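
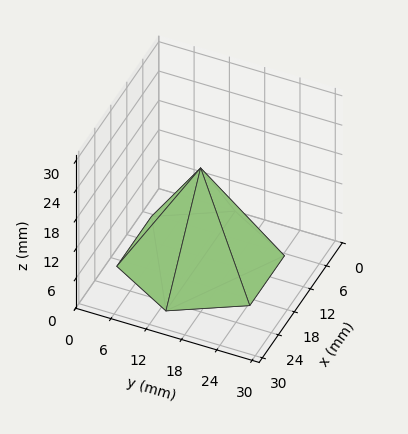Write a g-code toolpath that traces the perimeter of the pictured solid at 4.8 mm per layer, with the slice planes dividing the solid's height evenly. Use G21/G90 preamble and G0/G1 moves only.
Reading the render: the shape is a regular 6-sided pyramid, base circumscribed radius ≈ 13 mm, apex at z ≈ 19 mm (dimensions read to the nearest mm from the axis ticks). For the g-code, the solid's height is divided into equal slices at the stated Δz and each level perimeter traced with G1 moves after a G0 lift.

; perimeter-only toolpath
G21 ; units = mm
G90 ; absolute positioning
G28 ; home
; layer 1
G0 Z4.8
G0 X22.8 Y13.0
G1 X17.9 Y21.5
G1 X8.1 Y21.5
G1 X3.2 Y13.0
G1 X8.1 Y4.5
G1 X17.9 Y4.5
G1 X22.8 Y13.0
; layer 2
G0 Z9.5
G0 X19.5 Y13.0
G1 X16.2 Y18.6
G1 X9.8 Y18.6
G1 X6.5 Y13.0
G1 X9.8 Y7.3
G1 X16.2 Y7.3
G1 X19.5 Y13.0
; layer 3
G0 Z14.2
G0 X16.2 Y13.0
G1 X14.6 Y15.8
G1 X11.4 Y15.8
G1 X9.8 Y13.0
G1 X11.4 Y10.2
G1 X14.6 Y10.2
G1 X16.2 Y13.0
M2 ; end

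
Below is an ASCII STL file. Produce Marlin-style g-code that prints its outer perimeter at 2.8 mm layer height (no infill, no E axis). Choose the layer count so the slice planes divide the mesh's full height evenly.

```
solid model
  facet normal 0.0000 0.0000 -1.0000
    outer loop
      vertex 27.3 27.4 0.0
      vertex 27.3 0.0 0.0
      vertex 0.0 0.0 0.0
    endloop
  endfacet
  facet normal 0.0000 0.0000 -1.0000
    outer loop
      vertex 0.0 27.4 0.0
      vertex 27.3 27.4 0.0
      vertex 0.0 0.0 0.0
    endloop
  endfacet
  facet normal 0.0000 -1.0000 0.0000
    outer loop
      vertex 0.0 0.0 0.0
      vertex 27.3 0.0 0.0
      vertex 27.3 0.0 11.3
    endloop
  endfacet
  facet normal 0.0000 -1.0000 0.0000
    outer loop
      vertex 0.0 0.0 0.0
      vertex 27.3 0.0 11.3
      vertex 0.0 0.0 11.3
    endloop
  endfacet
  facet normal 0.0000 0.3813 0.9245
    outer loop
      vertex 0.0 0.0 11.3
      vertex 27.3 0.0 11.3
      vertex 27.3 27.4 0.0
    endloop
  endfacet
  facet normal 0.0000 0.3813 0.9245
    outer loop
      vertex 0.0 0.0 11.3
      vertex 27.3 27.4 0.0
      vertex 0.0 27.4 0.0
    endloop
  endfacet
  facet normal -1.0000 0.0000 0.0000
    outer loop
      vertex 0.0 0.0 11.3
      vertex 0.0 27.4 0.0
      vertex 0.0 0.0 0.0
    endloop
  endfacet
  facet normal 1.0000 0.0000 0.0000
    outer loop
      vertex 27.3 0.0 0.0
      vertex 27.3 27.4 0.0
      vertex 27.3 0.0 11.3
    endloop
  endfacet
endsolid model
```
; perimeter-only toolpath
G21 ; units = mm
G90 ; absolute positioning
G28 ; home
; layer 1
G0 Z2.8
G0 X0.0 Y0.0
G1 X27.3 Y0.0
G1 X27.3 Y20.5
G1 X0.0 Y20.5
G1 X0.0 Y0.0
; layer 2
G0 Z5.7
G0 X0.0 Y0.0
G1 X27.3 Y0.0
G1 X27.3 Y13.7
G1 X0.0 Y13.7
G1 X0.0 Y0.0
; layer 3
G0 Z8.5
G0 X0.0 Y0.0
G1 X27.3 Y0.0
G1 X27.3 Y6.8
G1 X0.0 Y6.8
G1 X0.0 Y0.0
M2 ; end

The solid is a wedge (ramp): 27.3 × 27.4 mm base, rising to 11.3 mm along the y=0 edge and sloping linearly to z=0 at y=27.4. Slicing at Δz = 2.8 mm — 4 equal slices spanning the solid's height, so layer i sits at z = i·h/4 — gives 3 non-empty perimeters. Each is a 4-segment closed polygon; G0 lifts to the layer z and rapids to the start vertex, then G1 traces the edges. The cross-section shrinks linearly with z (the slice at the apex is degenerate and omitted).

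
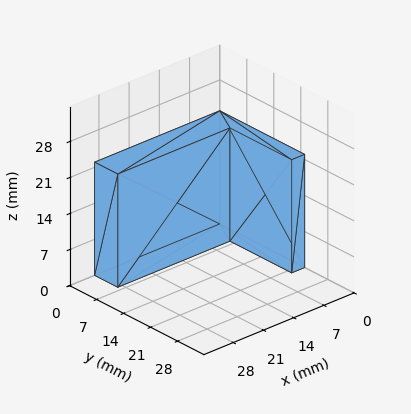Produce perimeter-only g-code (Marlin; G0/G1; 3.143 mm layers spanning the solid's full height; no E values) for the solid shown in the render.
Reading the render: the shape is an L-shaped prism: outer 29 × 22 mm, arm thicknesses ≈ 6 mm (horizontal) and 3 mm (vertical), extruded 22 mm in z (dimensions read to the nearest mm from the axis ticks). For the g-code, the solid's height is divided into equal slices at the stated Δz and each level perimeter traced with G1 moves after a G0 lift.

; perimeter-only toolpath
G21 ; units = mm
G90 ; absolute positioning
G28 ; home
; layer 1
G0 Z3.143
G0 X0.000 Y0.000
G1 X29.000 Y0.000
G1 X29.000 Y6.000
G1 X3.000 Y6.000
G1 X3.000 Y22.000
G1 X0.000 Y22.000
G1 X0.000 Y0.000
; layer 2
G0 Z6.286
G0 X0.000 Y0.000
G1 X29.000 Y0.000
G1 X29.000 Y6.000
G1 X3.000 Y6.000
G1 X3.000 Y22.000
G1 X0.000 Y22.000
G1 X0.000 Y0.000
; layer 3
G0 Z9.429
G0 X0.000 Y0.000
G1 X29.000 Y0.000
G1 X29.000 Y6.000
G1 X3.000 Y6.000
G1 X3.000 Y22.000
G1 X0.000 Y22.000
G1 X0.000 Y0.000
; layer 4
G0 Z12.571
G0 X0.000 Y0.000
G1 X29.000 Y0.000
G1 X29.000 Y6.000
G1 X3.000 Y6.000
G1 X3.000 Y22.000
G1 X0.000 Y22.000
G1 X0.000 Y0.000
; layer 5
G0 Z15.714
G0 X0.000 Y0.000
G1 X29.000 Y0.000
G1 X29.000 Y6.000
G1 X3.000 Y6.000
G1 X3.000 Y22.000
G1 X0.000 Y22.000
G1 X0.000 Y0.000
; layer 6
G0 Z18.857
G0 X0.000 Y0.000
G1 X29.000 Y0.000
G1 X29.000 Y6.000
G1 X3.000 Y6.000
G1 X3.000 Y22.000
G1 X0.000 Y22.000
G1 X0.000 Y0.000
; layer 7
G0 Z22.000
G0 X0.000 Y0.000
G1 X29.000 Y0.000
G1 X29.000 Y6.000
G1 X3.000 Y6.000
G1 X3.000 Y22.000
G1 X0.000 Y22.000
G1 X0.000 Y0.000
M2 ; end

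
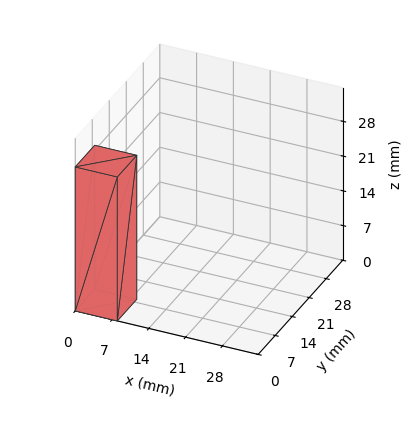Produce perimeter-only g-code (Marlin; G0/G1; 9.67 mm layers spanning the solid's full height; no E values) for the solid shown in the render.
Reading the render: the shape is a rectangular box, roughly 8 × 8 mm footprint and 29 mm tall (dimensions read to the nearest mm from the axis ticks). For the g-code, the solid's height is divided into equal slices at the stated Δz and each level perimeter traced with G1 moves after a G0 lift.

; perimeter-only toolpath
G21 ; units = mm
G90 ; absolute positioning
G28 ; home
; layer 1
G0 Z9.67
G0 X0.00 Y0.00
G1 X8.00 Y0.00
G1 X8.00 Y8.00
G1 X0.00 Y8.00
G1 X0.00 Y0.00
; layer 2
G0 Z19.33
G0 X0.00 Y0.00
G1 X8.00 Y0.00
G1 X8.00 Y8.00
G1 X0.00 Y8.00
G1 X0.00 Y0.00
; layer 3
G0 Z29.00
G0 X0.00 Y0.00
G1 X8.00 Y0.00
G1 X8.00 Y8.00
G1 X0.00 Y8.00
G1 X0.00 Y0.00
M2 ; end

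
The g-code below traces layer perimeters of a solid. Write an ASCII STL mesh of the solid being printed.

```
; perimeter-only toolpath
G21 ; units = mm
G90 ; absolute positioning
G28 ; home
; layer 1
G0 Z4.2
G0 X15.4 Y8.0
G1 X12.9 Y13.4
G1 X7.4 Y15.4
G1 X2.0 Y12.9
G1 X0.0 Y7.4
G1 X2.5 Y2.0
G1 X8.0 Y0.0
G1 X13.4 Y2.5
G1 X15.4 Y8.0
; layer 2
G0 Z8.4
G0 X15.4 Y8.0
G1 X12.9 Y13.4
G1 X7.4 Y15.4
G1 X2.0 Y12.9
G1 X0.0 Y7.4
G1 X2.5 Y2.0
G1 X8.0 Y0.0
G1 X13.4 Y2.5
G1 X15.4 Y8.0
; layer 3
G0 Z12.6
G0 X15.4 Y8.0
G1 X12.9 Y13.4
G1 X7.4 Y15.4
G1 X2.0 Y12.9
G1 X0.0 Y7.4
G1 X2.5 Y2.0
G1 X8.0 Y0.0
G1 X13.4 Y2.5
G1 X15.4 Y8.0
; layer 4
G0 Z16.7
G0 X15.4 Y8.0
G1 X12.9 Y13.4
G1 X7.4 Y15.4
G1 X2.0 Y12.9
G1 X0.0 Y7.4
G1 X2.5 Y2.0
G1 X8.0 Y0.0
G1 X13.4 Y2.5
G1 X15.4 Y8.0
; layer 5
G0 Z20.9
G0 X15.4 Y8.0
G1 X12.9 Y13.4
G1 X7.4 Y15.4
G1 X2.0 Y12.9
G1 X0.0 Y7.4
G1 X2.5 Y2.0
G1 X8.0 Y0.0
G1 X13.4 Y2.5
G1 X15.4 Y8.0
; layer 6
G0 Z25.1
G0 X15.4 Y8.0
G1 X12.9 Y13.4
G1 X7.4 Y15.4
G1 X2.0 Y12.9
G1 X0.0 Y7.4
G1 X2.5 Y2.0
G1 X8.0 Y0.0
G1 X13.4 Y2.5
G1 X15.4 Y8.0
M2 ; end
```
solid part
  facet normal 0.0000 0.0000 -1.0000
    outer loop
      vertex 7.4 15.4 0.0
      vertex 12.9 13.4 0.0
      vertex 15.4 8.0 0.0
    endloop
  endfacet
  facet normal 0.0000 0.0000 -1.0000
    outer loop
      vertex 2.0 12.9 0.0
      vertex 7.4 15.4 0.0
      vertex 15.4 8.0 0.0
    endloop
  endfacet
  facet normal 0.0000 0.0000 -1.0000
    outer loop
      vertex 0.0 7.4 0.0
      vertex 2.0 12.9 0.0
      vertex 15.4 8.0 0.0
    endloop
  endfacet
  facet normal 0.0000 0.0000 -1.0000
    outer loop
      vertex 2.5 2.0 0.0
      vertex 0.0 7.4 0.0
      vertex 15.4 8.0 0.0
    endloop
  endfacet
  facet normal 0.0000 0.0000 -1.0000
    outer loop
      vertex 8.0 0.0 0.0
      vertex 2.5 2.0 0.0
      vertex 15.4 8.0 0.0
    endloop
  endfacet
  facet normal 0.0000 0.0000 -1.0000
    outer loop
      vertex 13.4 2.5 0.0
      vertex 8.0 0.0 0.0
      vertex 15.4 8.0 0.0
    endloop
  endfacet
  facet normal 0.0000 0.0000 1.0000
    outer loop
      vertex 15.4 8.0 25.1
      vertex 12.9 13.4 25.1
      vertex 7.4 15.4 25.1
    endloop
  endfacet
  facet normal 0.0000 0.0000 1.0000
    outer loop
      vertex 15.4 8.0 25.1
      vertex 7.4 15.4 25.1
      vertex 2.0 12.9 25.1
    endloop
  endfacet
  facet normal 0.0000 0.0000 1.0000
    outer loop
      vertex 15.4 8.0 25.1
      vertex 2.0 12.9 25.1
      vertex 0.0 7.4 25.1
    endloop
  endfacet
  facet normal 0.0000 0.0000 1.0000
    outer loop
      vertex 15.4 8.0 25.1
      vertex 0.0 7.4 25.1
      vertex 2.5 2.0 25.1
    endloop
  endfacet
  facet normal 0.0000 0.0000 1.0000
    outer loop
      vertex 15.4 8.0 25.1
      vertex 2.5 2.0 25.1
      vertex 8.0 0.0 25.1
    endloop
  endfacet
  facet normal 0.0000 0.0000 1.0000
    outer loop
      vertex 15.4 8.0 25.1
      vertex 8.0 0.0 25.1
      vertex 13.4 2.5 25.1
    endloop
  endfacet
  facet normal 0.9075 0.4201 0.0000
    outer loop
      vertex 15.4 8.0 0.0
      vertex 12.9 13.4 0.0
      vertex 12.9 13.4 25.1
    endloop
  endfacet
  facet normal 0.9075 0.4201 0.0000
    outer loop
      vertex 15.4 8.0 0.0
      vertex 12.9 13.4 25.1
      vertex 15.4 8.0 25.1
    endloop
  endfacet
  facet normal 0.3417 0.9398 0.0000
    outer loop
      vertex 12.9 13.4 0.0
      vertex 7.4 15.4 0.0
      vertex 7.4 15.4 25.1
    endloop
  endfacet
  facet normal 0.3417 0.9398 0.0000
    outer loop
      vertex 12.9 13.4 0.0
      vertex 7.4 15.4 25.1
      vertex 12.9 13.4 25.1
    endloop
  endfacet
  facet normal -0.4201 0.9075 0.0000
    outer loop
      vertex 7.4 15.4 0.0
      vertex 2.0 12.9 0.0
      vertex 2.0 12.9 25.1
    endloop
  endfacet
  facet normal -0.4201 0.9075 0.0000
    outer loop
      vertex 7.4 15.4 0.0
      vertex 2.0 12.9 25.1
      vertex 7.4 15.4 25.1
    endloop
  endfacet
  facet normal -0.9398 0.3417 0.0000
    outer loop
      vertex 2.0 12.9 0.0
      vertex 0.0 7.4 0.0
      vertex 0.0 7.4 25.1
    endloop
  endfacet
  facet normal -0.9398 0.3417 0.0000
    outer loop
      vertex 2.0 12.9 0.0
      vertex 0.0 7.4 25.1
      vertex 2.0 12.9 25.1
    endloop
  endfacet
  facet normal -0.9075 -0.4201 0.0000
    outer loop
      vertex 0.0 7.4 0.0
      vertex 2.5 2.0 0.0
      vertex 2.5 2.0 25.1
    endloop
  endfacet
  facet normal -0.9075 -0.4201 0.0000
    outer loop
      vertex 0.0 7.4 0.0
      vertex 2.5 2.0 25.1
      vertex 0.0 7.4 25.1
    endloop
  endfacet
  facet normal -0.3417 -0.9398 0.0000
    outer loop
      vertex 2.5 2.0 0.0
      vertex 8.0 0.0 0.0
      vertex 8.0 0.0 25.1
    endloop
  endfacet
  facet normal -0.3417 -0.9398 0.0000
    outer loop
      vertex 2.5 2.0 0.0
      vertex 8.0 0.0 25.1
      vertex 2.5 2.0 25.1
    endloop
  endfacet
  facet normal 0.4201 -0.9075 0.0000
    outer loop
      vertex 8.0 0.0 0.0
      vertex 13.4 2.5 0.0
      vertex 13.4 2.5 25.1
    endloop
  endfacet
  facet normal 0.4201 -0.9075 0.0000
    outer loop
      vertex 8.0 0.0 0.0
      vertex 13.4 2.5 25.1
      vertex 8.0 0.0 25.1
    endloop
  endfacet
  facet normal 0.9398 -0.3417 0.0000
    outer loop
      vertex 13.4 2.5 0.0
      vertex 15.4 8.0 0.0
      vertex 15.4 8.0 25.1
    endloop
  endfacet
  facet normal 0.9398 -0.3417 0.0000
    outer loop
      vertex 13.4 2.5 0.0
      vertex 15.4 8.0 25.1
      vertex 13.4 2.5 25.1
    endloop
  endfacet
endsolid part

The G0 Z moves step by Δz≈4.2 mm. Every layer's G1 loop is the same polygon, so the solid is a straight extrusion of it from z=0 to z≈25.1. Closing with flat bottom and top caps and triangulating gives 28 facets — a regular 8-sided prism (a cylinder approximated with 8 flat sides), circumscribed radius ≈ 7.7 mm, height ≈ 25.1 mm.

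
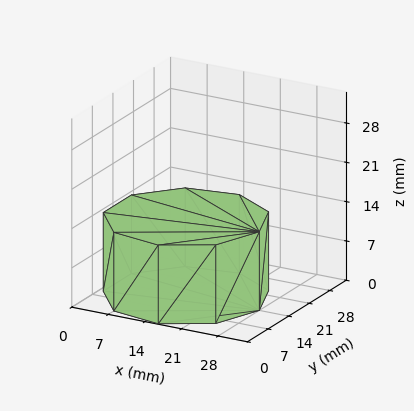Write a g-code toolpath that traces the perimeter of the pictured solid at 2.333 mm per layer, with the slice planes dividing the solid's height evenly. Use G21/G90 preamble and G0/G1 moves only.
Reading the render: the shape is a regular 9-sided prism (a cylinder approximated with 9 flat sides), circumscribed radius ≈ 14 mm, height ≈ 14 mm (dimensions read to the nearest mm from the axis ticks). For the g-code, the solid's height is divided into equal slices at the stated Δz and each level perimeter traced with G1 moves after a G0 lift.

; perimeter-only toolpath
G21 ; units = mm
G90 ; absolute positioning
G28 ; home
; layer 1
G0 Z2.333
G0 X28.000 Y14.000
G1 X24.725 Y22.999
G1 X16.431 Y27.787
G1 X7.000 Y26.124
G1 X0.844 Y18.788
G1 X0.844 Y9.212
G1 X7.000 Y1.876
G1 X16.431 Y0.213
G1 X24.725 Y5.001
G1 X28.000 Y14.000
; layer 2
G0 Z4.667
G0 X28.000 Y14.000
G1 X24.725 Y22.999
G1 X16.431 Y27.787
G1 X7.000 Y26.124
G1 X0.844 Y18.788
G1 X0.844 Y9.212
G1 X7.000 Y1.876
G1 X16.431 Y0.213
G1 X24.725 Y5.001
G1 X28.000 Y14.000
; layer 3
G0 Z7.000
G0 X28.000 Y14.000
G1 X24.725 Y22.999
G1 X16.431 Y27.787
G1 X7.000 Y26.124
G1 X0.844 Y18.788
G1 X0.844 Y9.212
G1 X7.000 Y1.876
G1 X16.431 Y0.213
G1 X24.725 Y5.001
G1 X28.000 Y14.000
; layer 4
G0 Z9.333
G0 X28.000 Y14.000
G1 X24.725 Y22.999
G1 X16.431 Y27.787
G1 X7.000 Y26.124
G1 X0.844 Y18.788
G1 X0.844 Y9.212
G1 X7.000 Y1.876
G1 X16.431 Y0.213
G1 X24.725 Y5.001
G1 X28.000 Y14.000
; layer 5
G0 Z11.667
G0 X28.000 Y14.000
G1 X24.725 Y22.999
G1 X16.431 Y27.787
G1 X7.000 Y26.124
G1 X0.844 Y18.788
G1 X0.844 Y9.212
G1 X7.000 Y1.876
G1 X16.431 Y0.213
G1 X24.725 Y5.001
G1 X28.000 Y14.000
; layer 6
G0 Z14.000
G0 X28.000 Y14.000
G1 X24.725 Y22.999
G1 X16.431 Y27.787
G1 X7.000 Y26.124
G1 X0.844 Y18.788
G1 X0.844 Y9.212
G1 X7.000 Y1.876
G1 X16.431 Y0.213
G1 X24.725 Y5.001
G1 X28.000 Y14.000
M2 ; end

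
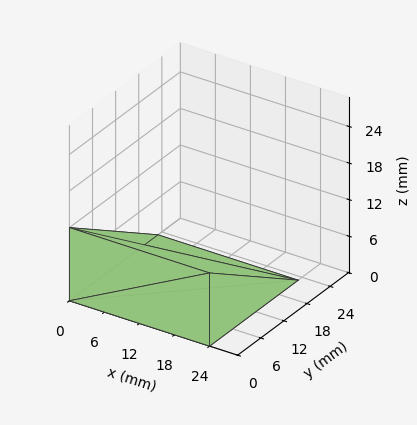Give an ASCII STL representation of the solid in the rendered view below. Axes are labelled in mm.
Reading the render: the shape is a wedge (ramp): 24 × 23 mm base, rising to 12 mm along the y=0 edge and sloping linearly to z=0 at y=23 (dimensions read to the nearest mm from the axis ticks). For the STL, each face is triangulated and given an outward normal.

solid part
  facet normal 0.0000 0.0000 -1.0000
    outer loop
      vertex 24.00 23.00 0.00
      vertex 24.00 0.00 0.00
      vertex 0.00 0.00 0.00
    endloop
  endfacet
  facet normal 0.0000 0.0000 -1.0000
    outer loop
      vertex 0.00 23.00 0.00
      vertex 24.00 23.00 0.00
      vertex 0.00 0.00 0.00
    endloop
  endfacet
  facet normal 0.0000 -1.0000 0.0000
    outer loop
      vertex 0.00 0.00 0.00
      vertex 24.00 0.00 0.00
      vertex 24.00 0.00 12.00
    endloop
  endfacet
  facet normal 0.0000 -1.0000 0.0000
    outer loop
      vertex 0.00 0.00 0.00
      vertex 24.00 0.00 12.00
      vertex 0.00 0.00 12.00
    endloop
  endfacet
  facet normal 0.0000 0.4626 0.8866
    outer loop
      vertex 0.00 0.00 12.00
      vertex 24.00 0.00 12.00
      vertex 24.00 23.00 0.00
    endloop
  endfacet
  facet normal 0.0000 0.4626 0.8866
    outer loop
      vertex 0.00 0.00 12.00
      vertex 24.00 23.00 0.00
      vertex 0.00 23.00 0.00
    endloop
  endfacet
  facet normal -1.0000 0.0000 0.0000
    outer loop
      vertex 0.00 0.00 12.00
      vertex 0.00 23.00 0.00
      vertex 0.00 0.00 0.00
    endloop
  endfacet
  facet normal 1.0000 0.0000 0.0000
    outer loop
      vertex 24.00 0.00 0.00
      vertex 24.00 23.00 0.00
      vertex 24.00 0.00 12.00
    endloop
  endfacet
endsolid part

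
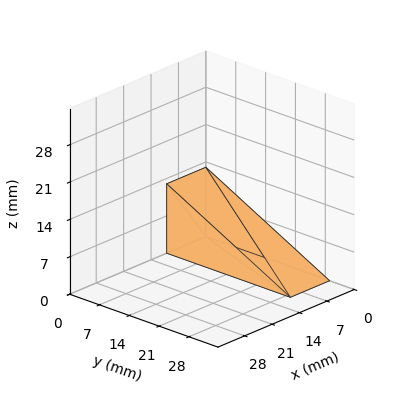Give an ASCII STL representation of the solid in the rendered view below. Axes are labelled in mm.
Reading the render: the shape is a wedge (ramp): 10 × 29 mm base, rising to 13 mm along the y=0 edge and sloping linearly to z=0 at y=29 (dimensions read to the nearest mm from the axis ticks). For the STL, each face is triangulated and given an outward normal.

solid part
  facet normal 0.0000 0.0000 -1.0000
    outer loop
      vertex 10.00 29.00 0.00
      vertex 10.00 0.00 0.00
      vertex 0.00 0.00 0.00
    endloop
  endfacet
  facet normal 0.0000 0.0000 -1.0000
    outer loop
      vertex 0.00 29.00 0.00
      vertex 10.00 29.00 0.00
      vertex 0.00 0.00 0.00
    endloop
  endfacet
  facet normal 0.0000 -1.0000 0.0000
    outer loop
      vertex 0.00 0.00 0.00
      vertex 10.00 0.00 0.00
      vertex 10.00 0.00 13.00
    endloop
  endfacet
  facet normal 0.0000 -1.0000 0.0000
    outer loop
      vertex 0.00 0.00 0.00
      vertex 10.00 0.00 13.00
      vertex 0.00 0.00 13.00
    endloop
  endfacet
  facet normal 0.0000 0.4091 0.9125
    outer loop
      vertex 0.00 0.00 13.00
      vertex 10.00 0.00 13.00
      vertex 10.00 29.00 0.00
    endloop
  endfacet
  facet normal 0.0000 0.4091 0.9125
    outer loop
      vertex 0.00 0.00 13.00
      vertex 10.00 29.00 0.00
      vertex 0.00 29.00 0.00
    endloop
  endfacet
  facet normal -1.0000 0.0000 0.0000
    outer loop
      vertex 0.00 0.00 13.00
      vertex 0.00 29.00 0.00
      vertex 0.00 0.00 0.00
    endloop
  endfacet
  facet normal 1.0000 0.0000 0.0000
    outer loop
      vertex 10.00 0.00 0.00
      vertex 10.00 29.00 0.00
      vertex 10.00 0.00 13.00
    endloop
  endfacet
endsolid part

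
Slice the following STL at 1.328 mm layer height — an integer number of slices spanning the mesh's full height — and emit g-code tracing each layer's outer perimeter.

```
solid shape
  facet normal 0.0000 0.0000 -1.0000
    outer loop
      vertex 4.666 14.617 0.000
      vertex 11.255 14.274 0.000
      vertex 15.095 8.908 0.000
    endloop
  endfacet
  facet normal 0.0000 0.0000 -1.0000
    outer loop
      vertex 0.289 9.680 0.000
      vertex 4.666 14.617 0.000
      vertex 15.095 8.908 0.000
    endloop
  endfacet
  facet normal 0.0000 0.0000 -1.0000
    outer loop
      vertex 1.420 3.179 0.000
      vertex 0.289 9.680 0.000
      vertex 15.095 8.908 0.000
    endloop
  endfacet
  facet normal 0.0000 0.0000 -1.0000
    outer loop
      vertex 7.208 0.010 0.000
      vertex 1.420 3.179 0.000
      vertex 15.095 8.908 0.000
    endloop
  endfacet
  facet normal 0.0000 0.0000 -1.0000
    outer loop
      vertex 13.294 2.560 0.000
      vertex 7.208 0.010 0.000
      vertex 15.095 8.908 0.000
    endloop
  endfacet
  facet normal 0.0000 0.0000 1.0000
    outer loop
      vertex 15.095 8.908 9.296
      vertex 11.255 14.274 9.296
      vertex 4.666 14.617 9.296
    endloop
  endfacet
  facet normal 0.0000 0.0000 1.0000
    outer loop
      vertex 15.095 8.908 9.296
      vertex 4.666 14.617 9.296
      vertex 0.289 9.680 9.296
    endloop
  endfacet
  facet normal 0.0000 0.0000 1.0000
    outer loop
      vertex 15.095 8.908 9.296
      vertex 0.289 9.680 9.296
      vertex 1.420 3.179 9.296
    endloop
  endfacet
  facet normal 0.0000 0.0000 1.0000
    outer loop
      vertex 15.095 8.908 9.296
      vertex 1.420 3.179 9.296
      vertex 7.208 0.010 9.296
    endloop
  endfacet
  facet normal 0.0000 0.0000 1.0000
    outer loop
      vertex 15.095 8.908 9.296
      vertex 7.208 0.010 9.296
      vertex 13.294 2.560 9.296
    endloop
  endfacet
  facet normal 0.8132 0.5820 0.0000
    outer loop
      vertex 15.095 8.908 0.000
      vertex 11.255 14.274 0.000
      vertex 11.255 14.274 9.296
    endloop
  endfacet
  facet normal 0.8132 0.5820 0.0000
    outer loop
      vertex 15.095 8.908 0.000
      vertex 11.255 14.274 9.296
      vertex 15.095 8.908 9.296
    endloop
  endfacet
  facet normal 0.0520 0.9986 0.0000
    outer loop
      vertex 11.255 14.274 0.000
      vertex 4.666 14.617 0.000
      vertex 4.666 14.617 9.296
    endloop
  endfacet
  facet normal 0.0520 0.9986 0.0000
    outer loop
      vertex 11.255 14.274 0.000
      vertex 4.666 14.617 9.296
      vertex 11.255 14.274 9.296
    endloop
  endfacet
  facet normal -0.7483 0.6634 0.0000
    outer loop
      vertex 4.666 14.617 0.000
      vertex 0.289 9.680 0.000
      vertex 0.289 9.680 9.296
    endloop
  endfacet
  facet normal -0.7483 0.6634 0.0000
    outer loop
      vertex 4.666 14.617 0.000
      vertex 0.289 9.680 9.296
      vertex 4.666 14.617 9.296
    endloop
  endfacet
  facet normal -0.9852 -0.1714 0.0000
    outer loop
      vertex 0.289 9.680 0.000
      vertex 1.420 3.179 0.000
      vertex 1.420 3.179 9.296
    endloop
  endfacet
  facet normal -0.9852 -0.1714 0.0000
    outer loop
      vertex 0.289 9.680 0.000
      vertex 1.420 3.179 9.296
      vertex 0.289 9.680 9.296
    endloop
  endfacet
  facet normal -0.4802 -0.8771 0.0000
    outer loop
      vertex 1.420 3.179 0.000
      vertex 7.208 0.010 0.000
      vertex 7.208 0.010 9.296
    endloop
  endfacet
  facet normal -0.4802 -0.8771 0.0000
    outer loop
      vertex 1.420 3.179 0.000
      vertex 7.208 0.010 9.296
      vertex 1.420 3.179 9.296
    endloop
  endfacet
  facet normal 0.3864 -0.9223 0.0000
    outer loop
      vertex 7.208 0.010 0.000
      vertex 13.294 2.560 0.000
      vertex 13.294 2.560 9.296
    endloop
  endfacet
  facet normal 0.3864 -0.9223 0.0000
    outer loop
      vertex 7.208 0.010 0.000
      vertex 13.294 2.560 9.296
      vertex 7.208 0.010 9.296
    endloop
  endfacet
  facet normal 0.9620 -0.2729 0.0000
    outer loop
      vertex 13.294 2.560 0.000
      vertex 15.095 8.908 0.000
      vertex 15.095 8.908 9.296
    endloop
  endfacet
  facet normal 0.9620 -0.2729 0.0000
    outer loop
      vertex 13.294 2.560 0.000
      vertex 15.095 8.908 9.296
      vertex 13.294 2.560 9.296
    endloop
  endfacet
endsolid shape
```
; perimeter-only toolpath
G21 ; units = mm
G90 ; absolute positioning
G28 ; home
; layer 1
G0 Z1.328
G0 X15.095 Y8.908
G1 X11.255 Y14.274
G1 X4.666 Y14.617
G1 X0.289 Y9.680
G1 X1.420 Y3.179
G1 X7.208 Y0.010
G1 X13.294 Y2.560
G1 X15.095 Y8.908
; layer 2
G0 Z2.656
G0 X15.095 Y8.908
G1 X11.255 Y14.274
G1 X4.666 Y14.617
G1 X0.289 Y9.680
G1 X1.420 Y3.179
G1 X7.208 Y0.010
G1 X13.294 Y2.560
G1 X15.095 Y8.908
; layer 3
G0 Z3.984
G0 X15.095 Y8.908
G1 X11.255 Y14.274
G1 X4.666 Y14.617
G1 X0.289 Y9.680
G1 X1.420 Y3.179
G1 X7.208 Y0.010
G1 X13.294 Y2.560
G1 X15.095 Y8.908
; layer 4
G0 Z5.312
G0 X15.095 Y8.908
G1 X11.255 Y14.274
G1 X4.666 Y14.617
G1 X0.289 Y9.680
G1 X1.420 Y3.179
G1 X7.208 Y0.010
G1 X13.294 Y2.560
G1 X15.095 Y8.908
; layer 5
G0 Z6.640
G0 X15.095 Y8.908
G1 X11.255 Y14.274
G1 X4.666 Y14.617
G1 X0.289 Y9.680
G1 X1.420 Y3.179
G1 X7.208 Y0.010
G1 X13.294 Y2.560
G1 X15.095 Y8.908
; layer 6
G0 Z7.968
G0 X15.095 Y8.908
G1 X11.255 Y14.274
G1 X4.666 Y14.617
G1 X0.289 Y9.680
G1 X1.420 Y3.179
G1 X7.208 Y0.010
G1 X13.294 Y2.560
G1 X15.095 Y8.908
; layer 7
G0 Z9.296
G0 X15.095 Y8.908
G1 X11.255 Y14.274
G1 X4.666 Y14.617
G1 X0.289 Y9.680
G1 X1.420 Y3.179
G1 X7.208 Y0.010
G1 X13.294 Y2.560
G1 X15.095 Y8.908
M2 ; end

The solid is a regular 7-sided prism (a cylinder approximated with 7 flat sides), circumscribed radius ≈ 7.6 mm, height ≈ 9.3 mm. Slicing at Δz = 1.328 mm — 7 equal slices spanning the solid's height, so layer i sits at z = i·h/7 — gives 7 non-empty perimeters. Each is a 7-segment closed polygon; G0 lifts to the layer z and rapids to the start vertex, then G1 traces the edges.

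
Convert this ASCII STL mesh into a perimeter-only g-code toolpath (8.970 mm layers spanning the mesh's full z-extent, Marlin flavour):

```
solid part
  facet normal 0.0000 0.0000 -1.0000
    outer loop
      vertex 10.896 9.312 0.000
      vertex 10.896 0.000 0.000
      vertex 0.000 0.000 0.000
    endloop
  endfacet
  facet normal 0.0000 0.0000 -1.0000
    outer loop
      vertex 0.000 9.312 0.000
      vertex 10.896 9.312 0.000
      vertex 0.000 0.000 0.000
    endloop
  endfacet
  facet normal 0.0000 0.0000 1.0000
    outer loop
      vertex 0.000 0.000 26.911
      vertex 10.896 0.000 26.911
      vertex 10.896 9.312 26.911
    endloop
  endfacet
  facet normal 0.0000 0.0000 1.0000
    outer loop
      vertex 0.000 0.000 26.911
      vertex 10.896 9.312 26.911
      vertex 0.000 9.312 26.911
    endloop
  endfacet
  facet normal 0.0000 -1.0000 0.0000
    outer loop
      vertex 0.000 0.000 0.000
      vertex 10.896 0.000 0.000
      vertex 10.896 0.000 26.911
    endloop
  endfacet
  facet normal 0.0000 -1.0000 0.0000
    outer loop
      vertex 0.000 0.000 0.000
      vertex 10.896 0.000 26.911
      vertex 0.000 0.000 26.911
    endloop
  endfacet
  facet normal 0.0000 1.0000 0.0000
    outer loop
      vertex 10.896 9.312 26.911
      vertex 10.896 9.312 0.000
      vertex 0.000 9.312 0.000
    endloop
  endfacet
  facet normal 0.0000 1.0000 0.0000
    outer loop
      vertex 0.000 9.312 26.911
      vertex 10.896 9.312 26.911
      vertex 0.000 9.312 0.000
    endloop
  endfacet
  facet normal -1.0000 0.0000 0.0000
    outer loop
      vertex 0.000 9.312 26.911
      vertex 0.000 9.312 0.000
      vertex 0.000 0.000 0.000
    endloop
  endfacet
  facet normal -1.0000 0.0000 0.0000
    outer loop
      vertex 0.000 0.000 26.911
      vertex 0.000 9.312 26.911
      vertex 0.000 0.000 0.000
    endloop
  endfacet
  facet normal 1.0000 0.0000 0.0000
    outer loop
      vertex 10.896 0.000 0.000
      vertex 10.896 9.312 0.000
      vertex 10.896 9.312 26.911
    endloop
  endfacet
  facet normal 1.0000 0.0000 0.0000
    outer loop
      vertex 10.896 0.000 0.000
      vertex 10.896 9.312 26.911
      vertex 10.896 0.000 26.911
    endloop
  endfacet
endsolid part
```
; perimeter-only toolpath
G21 ; units = mm
G90 ; absolute positioning
G28 ; home
; layer 1
G0 Z8.970
G0 X0.000 Y0.000
G1 X10.896 Y0.000
G1 X10.896 Y9.312
G1 X0.000 Y9.312
G1 X0.000 Y0.000
; layer 2
G0 Z17.941
G0 X0.000 Y0.000
G1 X10.896 Y0.000
G1 X10.896 Y9.312
G1 X0.000 Y9.312
G1 X0.000 Y0.000
; layer 3
G0 Z26.911
G0 X0.000 Y0.000
G1 X10.896 Y0.000
G1 X10.896 Y9.312
G1 X0.000 Y9.312
G1 X0.000 Y0.000
M2 ; end

The solid is a rectangular box, roughly 10.9 × 9.31 mm footprint and 26.9 mm tall. Slicing at Δz = 8.970 mm — 3 equal slices spanning the solid's height, so layer i sits at z = i·h/3 — gives 3 non-empty perimeters. Each is a 4-segment closed polygon; G0 lifts to the layer z and rapids to the start vertex, then G1 traces the edges.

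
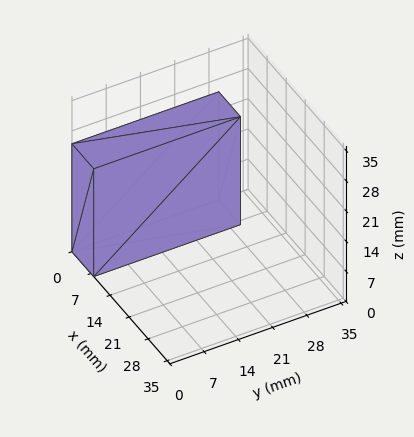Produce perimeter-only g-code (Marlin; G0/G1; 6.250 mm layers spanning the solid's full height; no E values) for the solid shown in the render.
Reading the render: the shape is a rectangular box, roughly 8 × 30 mm footprint and 25 mm tall (dimensions read to the nearest mm from the axis ticks). For the g-code, the solid's height is divided into equal slices at the stated Δz and each level perimeter traced with G1 moves after a G0 lift.

; perimeter-only toolpath
G21 ; units = mm
G90 ; absolute positioning
G28 ; home
; layer 1
G0 Z6.250
G0 X0.000 Y0.000
G1 X8.000 Y0.000
G1 X8.000 Y30.000
G1 X0.000 Y30.000
G1 X0.000 Y0.000
; layer 2
G0 Z12.500
G0 X0.000 Y0.000
G1 X8.000 Y0.000
G1 X8.000 Y30.000
G1 X0.000 Y30.000
G1 X0.000 Y0.000
; layer 3
G0 Z18.750
G0 X0.000 Y0.000
G1 X8.000 Y0.000
G1 X8.000 Y30.000
G1 X0.000 Y30.000
G1 X0.000 Y0.000
; layer 4
G0 Z25.000
G0 X0.000 Y0.000
G1 X8.000 Y0.000
G1 X8.000 Y30.000
G1 X0.000 Y30.000
G1 X0.000 Y0.000
M2 ; end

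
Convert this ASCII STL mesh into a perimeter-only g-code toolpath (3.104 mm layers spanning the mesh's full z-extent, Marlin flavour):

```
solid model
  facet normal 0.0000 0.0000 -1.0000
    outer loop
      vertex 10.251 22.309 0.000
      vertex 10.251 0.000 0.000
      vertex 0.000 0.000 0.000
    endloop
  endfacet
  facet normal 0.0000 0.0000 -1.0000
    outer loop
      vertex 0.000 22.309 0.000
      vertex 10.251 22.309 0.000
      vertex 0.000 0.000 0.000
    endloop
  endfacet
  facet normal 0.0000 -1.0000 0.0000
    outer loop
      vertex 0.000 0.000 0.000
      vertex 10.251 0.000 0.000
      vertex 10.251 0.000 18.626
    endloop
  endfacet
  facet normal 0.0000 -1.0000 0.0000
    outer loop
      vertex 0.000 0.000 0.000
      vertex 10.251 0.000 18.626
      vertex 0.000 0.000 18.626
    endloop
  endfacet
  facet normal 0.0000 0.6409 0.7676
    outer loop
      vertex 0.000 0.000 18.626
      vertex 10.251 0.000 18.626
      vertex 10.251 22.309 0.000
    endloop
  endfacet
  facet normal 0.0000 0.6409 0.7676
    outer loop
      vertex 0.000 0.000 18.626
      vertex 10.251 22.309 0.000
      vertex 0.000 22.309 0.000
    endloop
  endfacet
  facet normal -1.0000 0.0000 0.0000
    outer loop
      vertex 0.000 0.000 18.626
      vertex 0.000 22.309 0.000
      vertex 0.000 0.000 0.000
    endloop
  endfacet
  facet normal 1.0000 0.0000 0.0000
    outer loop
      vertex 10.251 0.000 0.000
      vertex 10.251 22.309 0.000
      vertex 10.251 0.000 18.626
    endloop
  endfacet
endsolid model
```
; perimeter-only toolpath
G21 ; units = mm
G90 ; absolute positioning
G28 ; home
; layer 1
G0 Z3.104
G0 X0.000 Y0.000
G1 X10.251 Y0.000
G1 X10.251 Y18.591
G1 X0.000 Y18.591
G1 X0.000 Y0.000
; layer 2
G0 Z6.209
G0 X0.000 Y0.000
G1 X10.251 Y0.000
G1 X10.251 Y14.873
G1 X0.000 Y14.873
G1 X0.000 Y0.000
; layer 3
G0 Z9.313
G0 X0.000 Y0.000
G1 X10.251 Y0.000
G1 X10.251 Y11.155
G1 X0.000 Y11.155
G1 X0.000 Y0.000
; layer 4
G0 Z12.417
G0 X0.000 Y0.000
G1 X10.251 Y0.000
G1 X10.251 Y7.436
G1 X0.000 Y7.436
G1 X0.000 Y0.000
; layer 5
G0 Z15.522
G0 X0.000 Y0.000
G1 X10.251 Y0.000
G1 X10.251 Y3.718
G1 X0.000 Y3.718
G1 X0.000 Y0.000
M2 ; end

The solid is a wedge (ramp): 10.3 × 22.3 mm base, rising to 18.6 mm along the y=0 edge and sloping linearly to z=0 at y=22.3. Slicing at Δz = 3.104 mm — 6 equal slices spanning the solid's height, so layer i sits at z = i·h/6 — gives 5 non-empty perimeters. Each is a 4-segment closed polygon; G0 lifts to the layer z and rapids to the start vertex, then G1 traces the edges. The cross-section shrinks linearly with z (the slice at the apex is degenerate and omitted).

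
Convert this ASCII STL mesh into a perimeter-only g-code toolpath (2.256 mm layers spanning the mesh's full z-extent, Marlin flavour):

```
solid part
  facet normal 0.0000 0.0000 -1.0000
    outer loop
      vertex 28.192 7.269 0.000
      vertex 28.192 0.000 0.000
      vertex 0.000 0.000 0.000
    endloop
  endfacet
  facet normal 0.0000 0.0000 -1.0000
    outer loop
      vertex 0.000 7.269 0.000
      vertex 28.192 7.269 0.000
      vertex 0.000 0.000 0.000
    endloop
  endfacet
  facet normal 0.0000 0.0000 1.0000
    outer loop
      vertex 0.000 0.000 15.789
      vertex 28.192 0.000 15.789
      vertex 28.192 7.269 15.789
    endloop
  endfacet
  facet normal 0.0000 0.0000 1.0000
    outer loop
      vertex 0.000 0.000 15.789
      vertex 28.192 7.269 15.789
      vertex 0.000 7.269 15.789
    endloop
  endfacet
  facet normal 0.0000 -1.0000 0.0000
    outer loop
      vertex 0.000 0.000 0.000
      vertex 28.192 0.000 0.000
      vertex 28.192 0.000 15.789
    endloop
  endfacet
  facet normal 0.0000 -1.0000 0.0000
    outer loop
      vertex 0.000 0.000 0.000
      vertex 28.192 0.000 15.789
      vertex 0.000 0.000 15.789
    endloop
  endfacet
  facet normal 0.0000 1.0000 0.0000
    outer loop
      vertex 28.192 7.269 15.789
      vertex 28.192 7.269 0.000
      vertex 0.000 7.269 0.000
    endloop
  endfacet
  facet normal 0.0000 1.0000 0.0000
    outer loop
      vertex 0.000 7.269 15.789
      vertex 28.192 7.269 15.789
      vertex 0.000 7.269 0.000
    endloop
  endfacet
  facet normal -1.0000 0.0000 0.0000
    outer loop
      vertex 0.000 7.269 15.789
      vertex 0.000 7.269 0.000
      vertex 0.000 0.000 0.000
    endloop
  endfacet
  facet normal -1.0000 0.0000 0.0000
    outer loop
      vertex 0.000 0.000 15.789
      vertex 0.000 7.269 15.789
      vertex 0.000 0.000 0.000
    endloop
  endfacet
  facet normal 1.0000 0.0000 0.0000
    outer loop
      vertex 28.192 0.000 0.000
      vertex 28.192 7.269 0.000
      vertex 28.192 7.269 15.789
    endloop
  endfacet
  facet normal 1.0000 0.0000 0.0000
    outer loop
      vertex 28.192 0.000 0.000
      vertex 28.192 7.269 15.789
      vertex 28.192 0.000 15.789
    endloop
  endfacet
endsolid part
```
; perimeter-only toolpath
G21 ; units = mm
G90 ; absolute positioning
G28 ; home
; layer 1
G0 Z2.256
G0 X0.000 Y0.000
G1 X28.192 Y0.000
G1 X28.192 Y7.269
G1 X0.000 Y7.269
G1 X0.000 Y0.000
; layer 2
G0 Z4.511
G0 X0.000 Y0.000
G1 X28.192 Y0.000
G1 X28.192 Y7.269
G1 X0.000 Y7.269
G1 X0.000 Y0.000
; layer 3
G0 Z6.767
G0 X0.000 Y0.000
G1 X28.192 Y0.000
G1 X28.192 Y7.269
G1 X0.000 Y7.269
G1 X0.000 Y0.000
; layer 4
G0 Z9.022
G0 X0.000 Y0.000
G1 X28.192 Y0.000
G1 X28.192 Y7.269
G1 X0.000 Y7.269
G1 X0.000 Y0.000
; layer 5
G0 Z11.278
G0 X0.000 Y0.000
G1 X28.192 Y0.000
G1 X28.192 Y7.269
G1 X0.000 Y7.269
G1 X0.000 Y0.000
; layer 6
G0 Z13.533
G0 X0.000 Y0.000
G1 X28.192 Y0.000
G1 X28.192 Y7.269
G1 X0.000 Y7.269
G1 X0.000 Y0.000
; layer 7
G0 Z15.789
G0 X0.000 Y0.000
G1 X28.192 Y0.000
G1 X28.192 Y7.269
G1 X0.000 Y7.269
G1 X0.000 Y0.000
M2 ; end

The solid is a rectangular box, roughly 28.2 × 7.27 mm footprint and 15.8 mm tall. Slicing at Δz = 2.256 mm — 7 equal slices spanning the solid's height, so layer i sits at z = i·h/7 — gives 7 non-empty perimeters. Each is a 4-segment closed polygon; G0 lifts to the layer z and rapids to the start vertex, then G1 traces the edges.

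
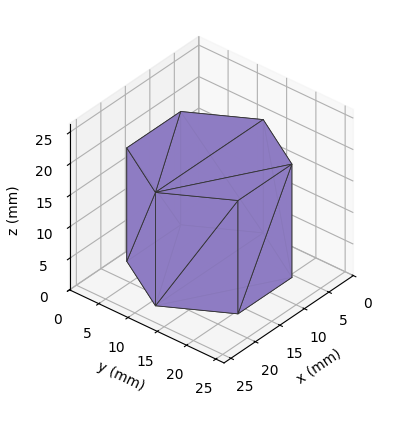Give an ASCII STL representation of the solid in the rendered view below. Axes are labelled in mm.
Reading the render: the shape is a regular 6-sided prism (a cylinder approximated with 6 flat sides), circumscribed radius ≈ 11 mm, height ≈ 18 mm (dimensions read to the nearest mm from the axis ticks). For the STL, each face is triangulated and given an outward normal.

solid part
  facet normal 0.0000 0.0000 -1.0000
    outer loop
      vertex 5.5 20.5 0.0
      vertex 16.5 20.5 0.0
      vertex 22.0 11.0 0.0
    endloop
  endfacet
  facet normal 0.0000 0.0000 -1.0000
    outer loop
      vertex 0.0 11.0 0.0
      vertex 5.5 20.5 0.0
      vertex 22.0 11.0 0.0
    endloop
  endfacet
  facet normal 0.0000 0.0000 -1.0000
    outer loop
      vertex 5.5 1.5 0.0
      vertex 0.0 11.0 0.0
      vertex 22.0 11.0 0.0
    endloop
  endfacet
  facet normal 0.0000 0.0000 -1.0000
    outer loop
      vertex 16.5 1.5 0.0
      vertex 5.5 1.5 0.0
      vertex 22.0 11.0 0.0
    endloop
  endfacet
  facet normal 0.0000 0.0000 1.0000
    outer loop
      vertex 22.0 11.0 18.0
      vertex 16.5 20.5 18.0
      vertex 5.5 20.5 18.0
    endloop
  endfacet
  facet normal 0.0000 0.0000 1.0000
    outer loop
      vertex 22.0 11.0 18.0
      vertex 5.5 20.5 18.0
      vertex 0.0 11.0 18.0
    endloop
  endfacet
  facet normal 0.0000 0.0000 1.0000
    outer loop
      vertex 22.0 11.0 18.0
      vertex 0.0 11.0 18.0
      vertex 5.5 1.5 18.0
    endloop
  endfacet
  facet normal 0.0000 0.0000 1.0000
    outer loop
      vertex 22.0 11.0 18.0
      vertex 5.5 1.5 18.0
      vertex 16.5 1.5 18.0
    endloop
  endfacet
  facet normal 0.8654 0.5010 0.0000
    outer loop
      vertex 22.0 11.0 0.0
      vertex 16.5 20.5 0.0
      vertex 16.5 20.5 18.0
    endloop
  endfacet
  facet normal 0.8654 0.5010 0.0000
    outer loop
      vertex 22.0 11.0 0.0
      vertex 16.5 20.5 18.0
      vertex 22.0 11.0 18.0
    endloop
  endfacet
  facet normal 0.0000 1.0000 0.0000
    outer loop
      vertex 16.5 20.5 0.0
      vertex 5.5 20.5 0.0
      vertex 5.5 20.5 18.0
    endloop
  endfacet
  facet normal 0.0000 1.0000 0.0000
    outer loop
      vertex 16.5 20.5 0.0
      vertex 5.5 20.5 18.0
      vertex 16.5 20.5 18.0
    endloop
  endfacet
  facet normal -0.8654 0.5010 0.0000
    outer loop
      vertex 5.5 20.5 0.0
      vertex 0.0 11.0 0.0
      vertex 0.0 11.0 18.0
    endloop
  endfacet
  facet normal -0.8654 0.5010 0.0000
    outer loop
      vertex 5.5 20.5 0.0
      vertex 0.0 11.0 18.0
      vertex 5.5 20.5 18.0
    endloop
  endfacet
  facet normal -0.8654 -0.5010 0.0000
    outer loop
      vertex 0.0 11.0 0.0
      vertex 5.5 1.5 0.0
      vertex 5.5 1.5 18.0
    endloop
  endfacet
  facet normal -0.8654 -0.5010 0.0000
    outer loop
      vertex 0.0 11.0 0.0
      vertex 5.5 1.5 18.0
      vertex 0.0 11.0 18.0
    endloop
  endfacet
  facet normal 0.0000 -1.0000 0.0000
    outer loop
      vertex 5.5 1.5 0.0
      vertex 16.5 1.5 0.0
      vertex 16.5 1.5 18.0
    endloop
  endfacet
  facet normal 0.0000 -1.0000 0.0000
    outer loop
      vertex 5.5 1.5 0.0
      vertex 16.5 1.5 18.0
      vertex 5.5 1.5 18.0
    endloop
  endfacet
  facet normal 0.8654 -0.5010 0.0000
    outer loop
      vertex 16.5 1.5 0.0
      vertex 22.0 11.0 0.0
      vertex 22.0 11.0 18.0
    endloop
  endfacet
  facet normal 0.8654 -0.5010 0.0000
    outer loop
      vertex 16.5 1.5 0.0
      vertex 22.0 11.0 18.0
      vertex 16.5 1.5 18.0
    endloop
  endfacet
endsolid part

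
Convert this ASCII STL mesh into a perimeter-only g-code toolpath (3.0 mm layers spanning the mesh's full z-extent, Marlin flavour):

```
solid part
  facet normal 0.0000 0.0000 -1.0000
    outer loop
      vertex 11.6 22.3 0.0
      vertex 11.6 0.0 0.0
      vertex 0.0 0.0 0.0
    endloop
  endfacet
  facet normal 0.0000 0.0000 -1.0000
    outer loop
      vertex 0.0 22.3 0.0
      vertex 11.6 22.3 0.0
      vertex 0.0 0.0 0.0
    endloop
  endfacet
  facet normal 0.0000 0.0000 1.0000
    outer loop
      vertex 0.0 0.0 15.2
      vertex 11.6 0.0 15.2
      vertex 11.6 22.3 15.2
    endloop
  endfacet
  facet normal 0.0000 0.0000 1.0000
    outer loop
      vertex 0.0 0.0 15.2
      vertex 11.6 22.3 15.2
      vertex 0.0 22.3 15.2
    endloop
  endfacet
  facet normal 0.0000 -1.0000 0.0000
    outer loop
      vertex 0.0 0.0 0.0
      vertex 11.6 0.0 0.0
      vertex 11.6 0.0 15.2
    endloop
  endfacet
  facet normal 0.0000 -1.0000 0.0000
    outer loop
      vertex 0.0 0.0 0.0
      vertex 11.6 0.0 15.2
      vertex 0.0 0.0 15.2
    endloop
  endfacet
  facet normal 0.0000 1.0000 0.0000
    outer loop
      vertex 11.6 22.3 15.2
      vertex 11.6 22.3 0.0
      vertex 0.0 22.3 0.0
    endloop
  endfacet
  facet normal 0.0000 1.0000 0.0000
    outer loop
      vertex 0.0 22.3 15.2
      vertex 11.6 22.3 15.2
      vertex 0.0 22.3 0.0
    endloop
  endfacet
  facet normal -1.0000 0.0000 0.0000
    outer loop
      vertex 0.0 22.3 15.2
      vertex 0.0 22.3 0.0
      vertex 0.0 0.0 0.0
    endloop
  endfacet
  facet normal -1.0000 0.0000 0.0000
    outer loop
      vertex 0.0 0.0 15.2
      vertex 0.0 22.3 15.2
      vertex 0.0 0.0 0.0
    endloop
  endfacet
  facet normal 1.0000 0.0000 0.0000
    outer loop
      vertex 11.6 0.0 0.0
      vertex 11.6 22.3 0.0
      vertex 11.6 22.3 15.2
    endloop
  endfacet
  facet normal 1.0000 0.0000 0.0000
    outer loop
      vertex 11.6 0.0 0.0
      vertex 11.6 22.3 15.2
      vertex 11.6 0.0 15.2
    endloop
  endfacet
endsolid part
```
; perimeter-only toolpath
G21 ; units = mm
G90 ; absolute positioning
G28 ; home
; layer 1
G0 Z3.0
G0 X0.0 Y0.0
G1 X11.6 Y0.0
G1 X11.6 Y22.3
G1 X0.0 Y22.3
G1 X0.0 Y0.0
; layer 2
G0 Z6.1
G0 X0.0 Y0.0
G1 X11.6 Y0.0
G1 X11.6 Y22.3
G1 X0.0 Y22.3
G1 X0.0 Y0.0
; layer 3
G0 Z9.1
G0 X0.0 Y0.0
G1 X11.6 Y0.0
G1 X11.6 Y22.3
G1 X0.0 Y22.3
G1 X0.0 Y0.0
; layer 4
G0 Z12.2
G0 X0.0 Y0.0
G1 X11.6 Y0.0
G1 X11.6 Y22.3
G1 X0.0 Y22.3
G1 X0.0 Y0.0
; layer 5
G0 Z15.2
G0 X0.0 Y0.0
G1 X11.6 Y0.0
G1 X11.6 Y22.3
G1 X0.0 Y22.3
G1 X0.0 Y0.0
M2 ; end

The solid is a rectangular box, roughly 11.6 × 22.3 mm footprint and 15.2 mm tall. Slicing at Δz = 3.0 mm — 5 equal slices spanning the solid's height, so layer i sits at z = i·h/5 — gives 5 non-empty perimeters. Each is a 4-segment closed polygon; G0 lifts to the layer z and rapids to the start vertex, then G1 traces the edges.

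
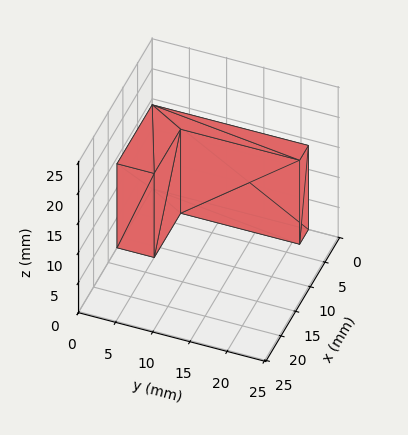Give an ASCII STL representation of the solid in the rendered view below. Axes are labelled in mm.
Reading the render: the shape is an L-shaped prism: outer 12 × 21 mm, arm thicknesses ≈ 5 mm (horizontal) and 3 mm (vertical), extruded 14 mm in z (dimensions read to the nearest mm from the axis ticks). For the STL, each face is triangulated and given an outward normal.

solid part
  facet normal 0.0000 0.0000 -1.0000
    outer loop
      vertex 12.0 5.0 0.0
      vertex 12.0 0.0 0.0
      vertex 0.0 0.0 0.0
    endloop
  endfacet
  facet normal 0.0000 0.0000 -1.0000
    outer loop
      vertex 3.0 5.0 0.0
      vertex 12.0 5.0 0.0
      vertex 0.0 0.0 0.0
    endloop
  endfacet
  facet normal 0.0000 0.0000 -1.0000
    outer loop
      vertex 3.0 21.0 0.0
      vertex 3.0 5.0 0.0
      vertex 0.0 0.0 0.0
    endloop
  endfacet
  facet normal 0.0000 0.0000 -1.0000
    outer loop
      vertex 0.0 21.0 0.0
      vertex 3.0 21.0 0.0
      vertex 0.0 0.0 0.0
    endloop
  endfacet
  facet normal 0.0000 0.0000 1.0000
    outer loop
      vertex 0.0 0.0 14.0
      vertex 12.0 0.0 14.0
      vertex 12.0 5.0 14.0
    endloop
  endfacet
  facet normal 0.0000 0.0000 1.0000
    outer loop
      vertex 0.0 0.0 14.0
      vertex 12.0 5.0 14.0
      vertex 3.0 5.0 14.0
    endloop
  endfacet
  facet normal 0.0000 0.0000 1.0000
    outer loop
      vertex 0.0 0.0 14.0
      vertex 3.0 5.0 14.0
      vertex 3.0 21.0 14.0
    endloop
  endfacet
  facet normal 0.0000 0.0000 1.0000
    outer loop
      vertex 0.0 0.0 14.0
      vertex 3.0 21.0 14.0
      vertex 0.0 21.0 14.0
    endloop
  endfacet
  facet normal 0.0000 -1.0000 0.0000
    outer loop
      vertex 0.0 0.0 0.0
      vertex 12.0 0.0 0.0
      vertex 12.0 0.0 14.0
    endloop
  endfacet
  facet normal 0.0000 -1.0000 0.0000
    outer loop
      vertex 0.0 0.0 0.0
      vertex 12.0 0.0 14.0
      vertex 0.0 0.0 14.0
    endloop
  endfacet
  facet normal 1.0000 0.0000 0.0000
    outer loop
      vertex 12.0 0.0 0.0
      vertex 12.0 5.0 0.0
      vertex 12.0 5.0 14.0
    endloop
  endfacet
  facet normal 1.0000 0.0000 0.0000
    outer loop
      vertex 12.0 0.0 0.0
      vertex 12.0 5.0 14.0
      vertex 12.0 0.0 14.0
    endloop
  endfacet
  facet normal 0.0000 1.0000 0.0000
    outer loop
      vertex 12.0 5.0 0.0
      vertex 3.0 5.0 0.0
      vertex 3.0 5.0 14.0
    endloop
  endfacet
  facet normal 0.0000 1.0000 0.0000
    outer loop
      vertex 12.0 5.0 0.0
      vertex 3.0 5.0 14.0
      vertex 12.0 5.0 14.0
    endloop
  endfacet
  facet normal 1.0000 0.0000 0.0000
    outer loop
      vertex 3.0 5.0 0.0
      vertex 3.0 21.0 0.0
      vertex 3.0 21.0 14.0
    endloop
  endfacet
  facet normal 1.0000 0.0000 0.0000
    outer loop
      vertex 3.0 5.0 0.0
      vertex 3.0 21.0 14.0
      vertex 3.0 5.0 14.0
    endloop
  endfacet
  facet normal 0.0000 1.0000 0.0000
    outer loop
      vertex 3.0 21.0 0.0
      vertex 0.0 21.0 0.0
      vertex 0.0 21.0 14.0
    endloop
  endfacet
  facet normal 0.0000 1.0000 0.0000
    outer loop
      vertex 3.0 21.0 0.0
      vertex 0.0 21.0 14.0
      vertex 3.0 21.0 14.0
    endloop
  endfacet
  facet normal -1.0000 0.0000 0.0000
    outer loop
      vertex 0.0 21.0 0.0
      vertex 0.0 0.0 0.0
      vertex 0.0 0.0 14.0
    endloop
  endfacet
  facet normal -1.0000 0.0000 0.0000
    outer loop
      vertex 0.0 21.0 0.0
      vertex 0.0 0.0 14.0
      vertex 0.0 21.0 14.0
    endloop
  endfacet
endsolid part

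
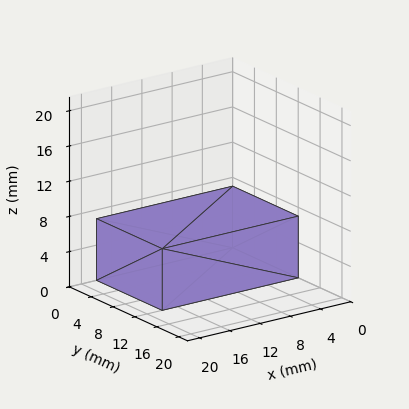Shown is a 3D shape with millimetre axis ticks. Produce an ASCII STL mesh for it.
Reading the render: the shape is a rectangular box, roughly 18 × 12 mm footprint and 7 mm tall (dimensions read to the nearest mm from the axis ticks). For the STL, each face is triangulated and given an outward normal.

solid part
  facet normal 0.0000 0.0000 -1.0000
    outer loop
      vertex 18.00 12.00 0.00
      vertex 18.00 0.00 0.00
      vertex 0.00 0.00 0.00
    endloop
  endfacet
  facet normal 0.0000 0.0000 -1.0000
    outer loop
      vertex 0.00 12.00 0.00
      vertex 18.00 12.00 0.00
      vertex 0.00 0.00 0.00
    endloop
  endfacet
  facet normal 0.0000 0.0000 1.0000
    outer loop
      vertex 0.00 0.00 7.00
      vertex 18.00 0.00 7.00
      vertex 18.00 12.00 7.00
    endloop
  endfacet
  facet normal 0.0000 0.0000 1.0000
    outer loop
      vertex 0.00 0.00 7.00
      vertex 18.00 12.00 7.00
      vertex 0.00 12.00 7.00
    endloop
  endfacet
  facet normal 0.0000 -1.0000 0.0000
    outer loop
      vertex 0.00 0.00 0.00
      vertex 18.00 0.00 0.00
      vertex 18.00 0.00 7.00
    endloop
  endfacet
  facet normal 0.0000 -1.0000 0.0000
    outer loop
      vertex 0.00 0.00 0.00
      vertex 18.00 0.00 7.00
      vertex 0.00 0.00 7.00
    endloop
  endfacet
  facet normal 0.0000 1.0000 0.0000
    outer loop
      vertex 18.00 12.00 7.00
      vertex 18.00 12.00 0.00
      vertex 0.00 12.00 0.00
    endloop
  endfacet
  facet normal 0.0000 1.0000 0.0000
    outer loop
      vertex 0.00 12.00 7.00
      vertex 18.00 12.00 7.00
      vertex 0.00 12.00 0.00
    endloop
  endfacet
  facet normal -1.0000 0.0000 0.0000
    outer loop
      vertex 0.00 12.00 7.00
      vertex 0.00 12.00 0.00
      vertex 0.00 0.00 0.00
    endloop
  endfacet
  facet normal -1.0000 0.0000 0.0000
    outer loop
      vertex 0.00 0.00 7.00
      vertex 0.00 12.00 7.00
      vertex 0.00 0.00 0.00
    endloop
  endfacet
  facet normal 1.0000 0.0000 0.0000
    outer loop
      vertex 18.00 0.00 0.00
      vertex 18.00 12.00 0.00
      vertex 18.00 12.00 7.00
    endloop
  endfacet
  facet normal 1.0000 0.0000 0.0000
    outer loop
      vertex 18.00 0.00 0.00
      vertex 18.00 12.00 7.00
      vertex 18.00 0.00 7.00
    endloop
  endfacet
endsolid part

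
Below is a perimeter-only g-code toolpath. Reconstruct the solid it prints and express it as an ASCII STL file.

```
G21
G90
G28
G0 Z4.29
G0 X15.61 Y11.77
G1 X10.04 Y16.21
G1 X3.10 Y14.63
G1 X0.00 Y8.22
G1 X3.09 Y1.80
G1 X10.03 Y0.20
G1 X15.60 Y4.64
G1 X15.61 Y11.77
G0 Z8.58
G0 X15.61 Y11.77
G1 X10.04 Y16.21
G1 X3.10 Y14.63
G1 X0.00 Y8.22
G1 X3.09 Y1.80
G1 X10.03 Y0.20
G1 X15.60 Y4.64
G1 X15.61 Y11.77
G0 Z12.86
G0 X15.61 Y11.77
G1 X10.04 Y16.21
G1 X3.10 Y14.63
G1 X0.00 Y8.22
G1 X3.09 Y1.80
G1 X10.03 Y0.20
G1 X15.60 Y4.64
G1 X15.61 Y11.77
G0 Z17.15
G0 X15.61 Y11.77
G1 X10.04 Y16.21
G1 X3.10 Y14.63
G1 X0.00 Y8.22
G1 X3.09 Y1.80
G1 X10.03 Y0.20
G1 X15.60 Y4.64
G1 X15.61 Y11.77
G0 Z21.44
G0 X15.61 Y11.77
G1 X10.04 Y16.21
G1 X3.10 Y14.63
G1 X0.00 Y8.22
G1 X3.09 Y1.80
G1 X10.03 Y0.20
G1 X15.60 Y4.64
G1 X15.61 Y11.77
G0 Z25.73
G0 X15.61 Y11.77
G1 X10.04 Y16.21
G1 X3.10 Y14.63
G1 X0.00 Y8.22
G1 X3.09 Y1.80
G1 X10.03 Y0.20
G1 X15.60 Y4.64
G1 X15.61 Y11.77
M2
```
solid part
  facet normal 0.0000 0.0000 -1.0000
    outer loop
      vertex 3.10 14.63 0.00
      vertex 10.04 16.21 0.00
      vertex 15.61 11.77 0.00
    endloop
  endfacet
  facet normal 0.0000 0.0000 -1.0000
    outer loop
      vertex 0.00 8.22 0.00
      vertex 3.10 14.63 0.00
      vertex 15.61 11.77 0.00
    endloop
  endfacet
  facet normal 0.0000 0.0000 -1.0000
    outer loop
      vertex 3.09 1.80 0.00
      vertex 0.00 8.22 0.00
      vertex 15.61 11.77 0.00
    endloop
  endfacet
  facet normal 0.0000 0.0000 -1.0000
    outer loop
      vertex 10.03 0.20 0.00
      vertex 3.09 1.80 0.00
      vertex 15.61 11.77 0.00
    endloop
  endfacet
  facet normal 0.0000 0.0000 -1.0000
    outer loop
      vertex 15.60 4.64 0.00
      vertex 10.03 0.20 0.00
      vertex 15.61 11.77 0.00
    endloop
  endfacet
  facet normal 0.0000 0.0000 1.0000
    outer loop
      vertex 15.61 11.77 25.73
      vertex 10.04 16.21 25.73
      vertex 3.10 14.63 25.73
    endloop
  endfacet
  facet normal 0.0000 0.0000 1.0000
    outer loop
      vertex 15.61 11.77 25.73
      vertex 3.10 14.63 25.73
      vertex 0.00 8.22 25.73
    endloop
  endfacet
  facet normal 0.0000 0.0000 1.0000
    outer loop
      vertex 15.61 11.77 25.73
      vertex 0.00 8.22 25.73
      vertex 3.09 1.80 25.73
    endloop
  endfacet
  facet normal 0.0000 0.0000 1.0000
    outer loop
      vertex 15.61 11.77 25.73
      vertex 3.09 1.80 25.73
      vertex 10.03 0.20 25.73
    endloop
  endfacet
  facet normal 0.0000 0.0000 1.0000
    outer loop
      vertex 15.61 11.77 25.73
      vertex 10.03 0.20 25.73
      vertex 15.60 4.64 25.73
    endloop
  endfacet
  facet normal 0.6233 0.7820 0.0000
    outer loop
      vertex 15.61 11.77 0.00
      vertex 10.04 16.21 0.00
      vertex 10.04 16.21 25.73
    endloop
  endfacet
  facet normal 0.6233 0.7820 0.0000
    outer loop
      vertex 15.61 11.77 0.00
      vertex 10.04 16.21 25.73
      vertex 15.61 11.77 25.73
    endloop
  endfacet
  facet normal -0.2220 0.9750 0.0000
    outer loop
      vertex 10.04 16.21 0.00
      vertex 3.10 14.63 0.00
      vertex 3.10 14.63 25.73
    endloop
  endfacet
  facet normal -0.2220 0.9750 0.0000
    outer loop
      vertex 10.04 16.21 0.00
      vertex 3.10 14.63 25.73
      vertex 10.04 16.21 25.73
    endloop
  endfacet
  facet normal -0.9002 0.4354 0.0000
    outer loop
      vertex 3.10 14.63 0.00
      vertex 0.00 8.22 0.00
      vertex 0.00 8.22 25.73
    endloop
  endfacet
  facet normal -0.9002 0.4354 0.0000
    outer loop
      vertex 3.10 14.63 0.00
      vertex 0.00 8.22 25.73
      vertex 3.10 14.63 25.73
    endloop
  endfacet
  facet normal -0.9011 -0.4337 0.0000
    outer loop
      vertex 0.00 8.22 0.00
      vertex 3.09 1.80 0.00
      vertex 3.09 1.80 25.73
    endloop
  endfacet
  facet normal -0.9011 -0.4337 0.0000
    outer loop
      vertex 0.00 8.22 0.00
      vertex 3.09 1.80 25.73
      vertex 0.00 8.22 25.73
    endloop
  endfacet
  facet normal -0.2247 -0.9744 0.0000
    outer loop
      vertex 3.09 1.80 0.00
      vertex 10.03 0.20 0.00
      vertex 10.03 0.20 25.73
    endloop
  endfacet
  facet normal -0.2247 -0.9744 0.0000
    outer loop
      vertex 3.09 1.80 0.00
      vertex 10.03 0.20 25.73
      vertex 3.09 1.80 25.73
    endloop
  endfacet
  facet normal 0.6233 -0.7820 0.0000
    outer loop
      vertex 10.03 0.20 0.00
      vertex 15.60 4.64 0.00
      vertex 15.60 4.64 25.73
    endloop
  endfacet
  facet normal 0.6233 -0.7820 0.0000
    outer loop
      vertex 10.03 0.20 0.00
      vertex 15.60 4.64 25.73
      vertex 10.03 0.20 25.73
    endloop
  endfacet
  facet normal 1.0000 -0.0014 0.0000
    outer loop
      vertex 15.60 4.64 0.00
      vertex 15.61 11.77 0.00
      vertex 15.61 11.77 25.73
    endloop
  endfacet
  facet normal 1.0000 -0.0014 0.0000
    outer loop
      vertex 15.60 4.64 0.00
      vertex 15.61 11.77 25.73
      vertex 15.60 4.64 25.73
    endloop
  endfacet
endsolid part

The G0 Z moves step by Δz≈4.29 mm. Every layer's G1 loop is the same polygon, so the solid is a straight extrusion of it from z=0 to z≈25.7. Closing with flat bottom and top caps and triangulating gives 24 facets — a regular 7-sided prism (a cylinder approximated with 7 flat sides), circumscribed radius ≈ 8.21 mm, height ≈ 25.7 mm.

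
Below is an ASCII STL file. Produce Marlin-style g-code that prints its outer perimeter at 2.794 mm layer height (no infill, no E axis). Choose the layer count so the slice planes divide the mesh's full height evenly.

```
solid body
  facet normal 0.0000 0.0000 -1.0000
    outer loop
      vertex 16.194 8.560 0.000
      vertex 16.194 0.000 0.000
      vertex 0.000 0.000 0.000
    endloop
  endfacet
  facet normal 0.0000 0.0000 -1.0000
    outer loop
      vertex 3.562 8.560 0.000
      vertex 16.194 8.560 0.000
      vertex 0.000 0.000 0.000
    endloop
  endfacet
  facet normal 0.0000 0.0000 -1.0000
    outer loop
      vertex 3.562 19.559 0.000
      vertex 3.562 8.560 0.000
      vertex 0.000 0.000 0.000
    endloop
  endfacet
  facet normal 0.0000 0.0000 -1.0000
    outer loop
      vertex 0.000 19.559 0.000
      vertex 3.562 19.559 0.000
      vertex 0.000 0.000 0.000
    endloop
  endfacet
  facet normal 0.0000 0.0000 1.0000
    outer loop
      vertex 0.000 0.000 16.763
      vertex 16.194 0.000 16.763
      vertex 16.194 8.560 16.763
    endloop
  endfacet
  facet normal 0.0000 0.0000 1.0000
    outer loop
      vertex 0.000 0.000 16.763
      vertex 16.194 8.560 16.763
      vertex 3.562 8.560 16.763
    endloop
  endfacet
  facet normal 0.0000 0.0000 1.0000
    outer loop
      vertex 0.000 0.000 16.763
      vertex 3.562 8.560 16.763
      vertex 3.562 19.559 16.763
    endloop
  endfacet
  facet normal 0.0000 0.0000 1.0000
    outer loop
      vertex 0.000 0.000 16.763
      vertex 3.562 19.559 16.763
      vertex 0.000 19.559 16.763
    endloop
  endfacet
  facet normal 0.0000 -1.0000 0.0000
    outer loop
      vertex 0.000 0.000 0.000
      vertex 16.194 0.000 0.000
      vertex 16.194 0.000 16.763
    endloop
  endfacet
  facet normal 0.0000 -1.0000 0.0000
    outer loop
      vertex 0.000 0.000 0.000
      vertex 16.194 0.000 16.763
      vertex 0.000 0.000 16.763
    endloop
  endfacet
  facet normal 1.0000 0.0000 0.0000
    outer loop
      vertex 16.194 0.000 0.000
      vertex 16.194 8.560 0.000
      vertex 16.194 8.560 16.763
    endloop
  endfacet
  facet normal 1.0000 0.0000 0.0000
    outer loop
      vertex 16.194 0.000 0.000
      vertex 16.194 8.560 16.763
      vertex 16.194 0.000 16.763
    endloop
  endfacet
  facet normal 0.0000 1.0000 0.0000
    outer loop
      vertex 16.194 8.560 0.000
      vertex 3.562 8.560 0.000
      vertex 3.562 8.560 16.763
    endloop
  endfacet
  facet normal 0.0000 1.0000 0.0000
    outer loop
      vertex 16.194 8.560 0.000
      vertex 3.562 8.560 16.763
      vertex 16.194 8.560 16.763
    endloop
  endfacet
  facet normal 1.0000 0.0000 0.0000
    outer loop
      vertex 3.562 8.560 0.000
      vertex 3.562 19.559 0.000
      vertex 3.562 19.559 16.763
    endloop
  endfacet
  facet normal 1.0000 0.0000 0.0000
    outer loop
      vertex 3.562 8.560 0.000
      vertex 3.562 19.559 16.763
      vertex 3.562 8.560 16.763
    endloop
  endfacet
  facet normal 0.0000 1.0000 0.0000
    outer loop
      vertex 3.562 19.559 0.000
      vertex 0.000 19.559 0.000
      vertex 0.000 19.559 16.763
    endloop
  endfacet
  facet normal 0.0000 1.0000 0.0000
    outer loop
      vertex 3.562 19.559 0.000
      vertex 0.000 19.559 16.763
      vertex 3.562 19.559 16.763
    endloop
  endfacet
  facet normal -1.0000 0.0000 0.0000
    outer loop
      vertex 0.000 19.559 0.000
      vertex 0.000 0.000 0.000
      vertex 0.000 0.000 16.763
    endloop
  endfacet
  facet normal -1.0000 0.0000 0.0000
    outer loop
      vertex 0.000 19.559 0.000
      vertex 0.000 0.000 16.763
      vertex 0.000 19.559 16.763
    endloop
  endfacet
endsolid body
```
; perimeter-only toolpath
G21 ; units = mm
G90 ; absolute positioning
G28 ; home
; layer 1
G0 Z2.794
G0 X0.000 Y0.000
G1 X16.194 Y0.000
G1 X16.194 Y8.560
G1 X3.562 Y8.560
G1 X3.562 Y19.559
G1 X0.000 Y19.559
G1 X0.000 Y0.000
; layer 2
G0 Z5.588
G0 X0.000 Y0.000
G1 X16.194 Y0.000
G1 X16.194 Y8.560
G1 X3.562 Y8.560
G1 X3.562 Y19.559
G1 X0.000 Y19.559
G1 X0.000 Y0.000
; layer 3
G0 Z8.382
G0 X0.000 Y0.000
G1 X16.194 Y0.000
G1 X16.194 Y8.560
G1 X3.562 Y8.560
G1 X3.562 Y19.559
G1 X0.000 Y19.559
G1 X0.000 Y0.000
; layer 4
G0 Z11.175
G0 X0.000 Y0.000
G1 X16.194 Y0.000
G1 X16.194 Y8.560
G1 X3.562 Y8.560
G1 X3.562 Y19.559
G1 X0.000 Y19.559
G1 X0.000 Y0.000
; layer 5
G0 Z13.969
G0 X0.000 Y0.000
G1 X16.194 Y0.000
G1 X16.194 Y8.560
G1 X3.562 Y8.560
G1 X3.562 Y19.559
G1 X0.000 Y19.559
G1 X0.000 Y0.000
; layer 6
G0 Z16.763
G0 X0.000 Y0.000
G1 X16.194 Y0.000
G1 X16.194 Y8.560
G1 X3.562 Y8.560
G1 X3.562 Y19.559
G1 X0.000 Y19.559
G1 X0.000 Y0.000
M2 ; end

The solid is an L-shaped prism: outer 16.2 × 19.6 mm, arm thicknesses ≈ 8.56 mm (horizontal) and 3.56 mm (vertical), extruded 16.8 mm in z. Slicing at Δz = 2.794 mm — 6 equal slices spanning the solid's height, so layer i sits at z = i·h/6 — gives 6 non-empty perimeters. Each is a 6-segment closed polygon; G0 lifts to the layer z and rapids to the start vertex, then G1 traces the edges.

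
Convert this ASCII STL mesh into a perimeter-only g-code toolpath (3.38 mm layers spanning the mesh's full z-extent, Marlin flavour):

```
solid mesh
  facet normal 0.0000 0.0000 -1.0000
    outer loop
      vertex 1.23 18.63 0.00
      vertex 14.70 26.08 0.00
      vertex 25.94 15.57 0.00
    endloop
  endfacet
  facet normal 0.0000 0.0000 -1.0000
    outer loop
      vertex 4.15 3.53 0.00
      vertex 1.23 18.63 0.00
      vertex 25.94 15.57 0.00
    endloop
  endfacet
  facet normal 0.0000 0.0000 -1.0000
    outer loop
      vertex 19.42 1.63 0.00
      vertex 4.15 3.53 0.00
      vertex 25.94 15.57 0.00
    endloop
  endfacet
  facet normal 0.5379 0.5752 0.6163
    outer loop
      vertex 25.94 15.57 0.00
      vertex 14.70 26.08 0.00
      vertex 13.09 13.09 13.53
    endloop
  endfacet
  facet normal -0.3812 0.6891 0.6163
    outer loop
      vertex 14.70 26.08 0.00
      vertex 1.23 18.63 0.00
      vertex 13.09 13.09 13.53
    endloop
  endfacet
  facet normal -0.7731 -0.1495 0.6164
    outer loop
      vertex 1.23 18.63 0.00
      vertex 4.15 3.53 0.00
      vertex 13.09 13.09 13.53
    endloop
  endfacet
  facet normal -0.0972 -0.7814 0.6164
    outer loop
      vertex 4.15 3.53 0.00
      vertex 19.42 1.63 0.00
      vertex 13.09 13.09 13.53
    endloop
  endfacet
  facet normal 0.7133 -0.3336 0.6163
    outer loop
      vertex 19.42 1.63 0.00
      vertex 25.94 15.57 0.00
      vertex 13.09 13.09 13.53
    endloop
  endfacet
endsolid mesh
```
; perimeter-only toolpath
G21 ; units = mm
G90 ; absolute positioning
G28 ; home
; layer 1
G0 Z3.38
G0 X22.73 Y14.95
G1 X14.30 Y22.83
G1 X4.20 Y17.25
G1 X6.38 Y5.92
G1 X17.84 Y4.50
G1 X22.73 Y14.95
; layer 2
G0 Z6.76
G0 X19.52 Y14.33
G1 X13.89 Y19.59
G1 X7.16 Y15.86
G1 X8.62 Y8.31
G1 X16.26 Y7.36
G1 X19.52 Y14.33
; layer 3
G0 Z10.15
G0 X16.30 Y13.71
G1 X13.49 Y16.34
G1 X10.12 Y14.47
G1 X10.85 Y10.70
G1 X14.67 Y10.22
G1 X16.30 Y13.71
M2 ; end

The solid is a regular 5-sided pyramid, base circumscribed radius ≈ 13.1 mm, apex at z ≈ 13.5 mm. Slicing at Δz = 3.38 mm — 4 equal slices spanning the solid's height, so layer i sits at z = i·h/4 — gives 3 non-empty perimeters. Each is a 5-segment closed polygon; G0 lifts to the layer z and rapids to the start vertex, then G1 traces the edges. The cross-section shrinks linearly with z (the slice at the apex is degenerate and omitted).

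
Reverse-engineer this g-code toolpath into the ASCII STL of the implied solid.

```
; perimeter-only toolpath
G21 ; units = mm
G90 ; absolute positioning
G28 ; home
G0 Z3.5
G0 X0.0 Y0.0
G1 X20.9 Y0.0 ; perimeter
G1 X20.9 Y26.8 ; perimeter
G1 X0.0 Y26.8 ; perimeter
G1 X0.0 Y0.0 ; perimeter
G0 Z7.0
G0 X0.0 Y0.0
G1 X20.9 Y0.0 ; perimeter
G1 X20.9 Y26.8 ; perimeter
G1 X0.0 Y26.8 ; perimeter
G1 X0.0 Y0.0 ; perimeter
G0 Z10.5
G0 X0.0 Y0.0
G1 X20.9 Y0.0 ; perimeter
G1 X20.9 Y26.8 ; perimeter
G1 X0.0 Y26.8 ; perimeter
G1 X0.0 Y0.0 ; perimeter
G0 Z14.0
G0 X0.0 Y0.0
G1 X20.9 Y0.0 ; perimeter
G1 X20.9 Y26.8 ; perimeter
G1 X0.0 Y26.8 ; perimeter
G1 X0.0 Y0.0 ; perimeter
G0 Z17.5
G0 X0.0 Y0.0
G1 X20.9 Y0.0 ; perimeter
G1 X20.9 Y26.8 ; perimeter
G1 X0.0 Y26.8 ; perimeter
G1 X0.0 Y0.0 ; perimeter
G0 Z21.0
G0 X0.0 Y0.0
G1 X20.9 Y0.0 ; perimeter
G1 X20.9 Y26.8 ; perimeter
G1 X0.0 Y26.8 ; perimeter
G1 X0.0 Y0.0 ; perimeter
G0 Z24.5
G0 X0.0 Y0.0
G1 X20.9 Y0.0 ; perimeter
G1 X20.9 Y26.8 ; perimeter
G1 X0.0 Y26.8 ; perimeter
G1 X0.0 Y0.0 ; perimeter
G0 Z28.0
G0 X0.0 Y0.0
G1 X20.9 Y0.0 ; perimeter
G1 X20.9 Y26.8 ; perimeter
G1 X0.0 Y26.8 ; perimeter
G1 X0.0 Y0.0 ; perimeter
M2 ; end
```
solid part
  facet normal 0.0000 0.0000 -1.0000
    outer loop
      vertex 20.9 26.8 0.0
      vertex 20.9 0.0 0.0
      vertex 0.0 0.0 0.0
    endloop
  endfacet
  facet normal 0.0000 0.0000 -1.0000
    outer loop
      vertex 0.0 26.8 0.0
      vertex 20.9 26.8 0.0
      vertex 0.0 0.0 0.0
    endloop
  endfacet
  facet normal 0.0000 0.0000 1.0000
    outer loop
      vertex 0.0 0.0 28.0
      vertex 20.9 0.0 28.0
      vertex 20.9 26.8 28.0
    endloop
  endfacet
  facet normal 0.0000 0.0000 1.0000
    outer loop
      vertex 0.0 0.0 28.0
      vertex 20.9 26.8 28.0
      vertex 0.0 26.8 28.0
    endloop
  endfacet
  facet normal 0.0000 -1.0000 0.0000
    outer loop
      vertex 0.0 0.0 0.0
      vertex 20.9 0.0 0.0
      vertex 20.9 0.0 28.0
    endloop
  endfacet
  facet normal 0.0000 -1.0000 0.0000
    outer loop
      vertex 0.0 0.0 0.0
      vertex 20.9 0.0 28.0
      vertex 0.0 0.0 28.0
    endloop
  endfacet
  facet normal 0.0000 1.0000 0.0000
    outer loop
      vertex 20.9 26.8 28.0
      vertex 20.9 26.8 0.0
      vertex 0.0 26.8 0.0
    endloop
  endfacet
  facet normal 0.0000 1.0000 0.0000
    outer loop
      vertex 0.0 26.8 28.0
      vertex 20.9 26.8 28.0
      vertex 0.0 26.8 0.0
    endloop
  endfacet
  facet normal -1.0000 0.0000 0.0000
    outer loop
      vertex 0.0 26.8 28.0
      vertex 0.0 26.8 0.0
      vertex 0.0 0.0 0.0
    endloop
  endfacet
  facet normal -1.0000 0.0000 0.0000
    outer loop
      vertex 0.0 0.0 28.0
      vertex 0.0 26.8 28.0
      vertex 0.0 0.0 0.0
    endloop
  endfacet
  facet normal 1.0000 0.0000 0.0000
    outer loop
      vertex 20.9 0.0 0.0
      vertex 20.9 26.8 0.0
      vertex 20.9 26.8 28.0
    endloop
  endfacet
  facet normal 1.0000 0.0000 0.0000
    outer loop
      vertex 20.9 0.0 0.0
      vertex 20.9 26.8 28.0
      vertex 20.9 0.0 28.0
    endloop
  endfacet
endsolid part

The G0 Z moves step by Δz≈3.5 mm. Every layer's G1 loop is the same polygon, so the solid is a straight extrusion of it from z=0 to z≈28. Closing with flat bottom and top caps and triangulating gives 12 facets — a rectangular box, roughly 20.9 × 26.8 mm footprint and 28 mm tall.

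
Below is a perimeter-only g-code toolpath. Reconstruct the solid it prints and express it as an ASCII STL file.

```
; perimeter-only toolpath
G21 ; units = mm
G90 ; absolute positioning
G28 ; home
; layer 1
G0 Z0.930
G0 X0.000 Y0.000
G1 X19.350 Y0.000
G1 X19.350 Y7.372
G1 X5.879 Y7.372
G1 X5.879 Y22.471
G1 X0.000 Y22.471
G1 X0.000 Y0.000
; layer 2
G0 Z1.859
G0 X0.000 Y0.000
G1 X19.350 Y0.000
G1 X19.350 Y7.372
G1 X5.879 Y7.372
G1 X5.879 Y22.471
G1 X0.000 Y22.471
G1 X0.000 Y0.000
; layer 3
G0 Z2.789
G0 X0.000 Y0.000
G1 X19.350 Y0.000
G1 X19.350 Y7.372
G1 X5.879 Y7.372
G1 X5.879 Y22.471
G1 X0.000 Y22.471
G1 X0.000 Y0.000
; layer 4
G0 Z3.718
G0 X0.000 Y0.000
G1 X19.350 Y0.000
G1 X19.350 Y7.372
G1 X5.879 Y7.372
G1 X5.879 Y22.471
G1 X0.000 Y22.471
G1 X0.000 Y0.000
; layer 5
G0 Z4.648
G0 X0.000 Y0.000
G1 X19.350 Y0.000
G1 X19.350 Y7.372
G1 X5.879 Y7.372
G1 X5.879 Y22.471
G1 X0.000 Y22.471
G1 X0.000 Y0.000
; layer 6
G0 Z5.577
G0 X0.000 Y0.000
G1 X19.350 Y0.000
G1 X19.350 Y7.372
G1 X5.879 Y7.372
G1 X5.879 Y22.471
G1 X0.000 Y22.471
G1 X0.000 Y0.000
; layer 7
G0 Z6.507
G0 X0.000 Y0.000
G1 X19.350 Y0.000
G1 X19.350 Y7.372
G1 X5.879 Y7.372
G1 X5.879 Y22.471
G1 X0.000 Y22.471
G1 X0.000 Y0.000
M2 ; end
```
solid part
  facet normal 0.0000 0.0000 -1.0000
    outer loop
      vertex 19.350 7.372 0.000
      vertex 19.350 0.000 0.000
      vertex 0.000 0.000 0.000
    endloop
  endfacet
  facet normal 0.0000 0.0000 -1.0000
    outer loop
      vertex 5.879 7.372 0.000
      vertex 19.350 7.372 0.000
      vertex 0.000 0.000 0.000
    endloop
  endfacet
  facet normal 0.0000 0.0000 -1.0000
    outer loop
      vertex 5.879 22.471 0.000
      vertex 5.879 7.372 0.000
      vertex 0.000 0.000 0.000
    endloop
  endfacet
  facet normal 0.0000 0.0000 -1.0000
    outer loop
      vertex 0.000 22.471 0.000
      vertex 5.879 22.471 0.000
      vertex 0.000 0.000 0.000
    endloop
  endfacet
  facet normal 0.0000 0.0000 1.0000
    outer loop
      vertex 0.000 0.000 6.507
      vertex 19.350 0.000 6.507
      vertex 19.350 7.372 6.507
    endloop
  endfacet
  facet normal 0.0000 0.0000 1.0000
    outer loop
      vertex 0.000 0.000 6.507
      vertex 19.350 7.372 6.507
      vertex 5.879 7.372 6.507
    endloop
  endfacet
  facet normal 0.0000 0.0000 1.0000
    outer loop
      vertex 0.000 0.000 6.507
      vertex 5.879 7.372 6.507
      vertex 5.879 22.471 6.507
    endloop
  endfacet
  facet normal 0.0000 0.0000 1.0000
    outer loop
      vertex 0.000 0.000 6.507
      vertex 5.879 22.471 6.507
      vertex 0.000 22.471 6.507
    endloop
  endfacet
  facet normal 0.0000 -1.0000 0.0000
    outer loop
      vertex 0.000 0.000 0.000
      vertex 19.350 0.000 0.000
      vertex 19.350 0.000 6.507
    endloop
  endfacet
  facet normal 0.0000 -1.0000 0.0000
    outer loop
      vertex 0.000 0.000 0.000
      vertex 19.350 0.000 6.507
      vertex 0.000 0.000 6.507
    endloop
  endfacet
  facet normal 1.0000 0.0000 0.0000
    outer loop
      vertex 19.350 0.000 0.000
      vertex 19.350 7.372 0.000
      vertex 19.350 7.372 6.507
    endloop
  endfacet
  facet normal 1.0000 0.0000 0.0000
    outer loop
      vertex 19.350 0.000 0.000
      vertex 19.350 7.372 6.507
      vertex 19.350 0.000 6.507
    endloop
  endfacet
  facet normal 0.0000 1.0000 0.0000
    outer loop
      vertex 19.350 7.372 0.000
      vertex 5.879 7.372 0.000
      vertex 5.879 7.372 6.507
    endloop
  endfacet
  facet normal 0.0000 1.0000 0.0000
    outer loop
      vertex 19.350 7.372 0.000
      vertex 5.879 7.372 6.507
      vertex 19.350 7.372 6.507
    endloop
  endfacet
  facet normal 1.0000 0.0000 0.0000
    outer loop
      vertex 5.879 7.372 0.000
      vertex 5.879 22.471 0.000
      vertex 5.879 22.471 6.507
    endloop
  endfacet
  facet normal 1.0000 0.0000 0.0000
    outer loop
      vertex 5.879 7.372 0.000
      vertex 5.879 22.471 6.507
      vertex 5.879 7.372 6.507
    endloop
  endfacet
  facet normal 0.0000 1.0000 0.0000
    outer loop
      vertex 5.879 22.471 0.000
      vertex 0.000 22.471 0.000
      vertex 0.000 22.471 6.507
    endloop
  endfacet
  facet normal 0.0000 1.0000 0.0000
    outer loop
      vertex 5.879 22.471 0.000
      vertex 0.000 22.471 6.507
      vertex 5.879 22.471 6.507
    endloop
  endfacet
  facet normal -1.0000 0.0000 0.0000
    outer loop
      vertex 0.000 22.471 0.000
      vertex 0.000 0.000 0.000
      vertex 0.000 0.000 6.507
    endloop
  endfacet
  facet normal -1.0000 0.0000 0.0000
    outer loop
      vertex 0.000 22.471 0.000
      vertex 0.000 0.000 6.507
      vertex 0.000 22.471 6.507
    endloop
  endfacet
endsolid part

The G0 Z moves step by Δz≈0.930 mm. Every layer's G1 loop is the same polygon, so the solid is a straight extrusion of it from z=0 to z≈6.51. Closing with flat bottom and top caps and triangulating gives 20 facets — an L-shaped prism: outer 19.4 × 22.5 mm, arm thicknesses ≈ 7.37 mm (horizontal) and 5.88 mm (vertical), extruded 6.51 mm in z.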